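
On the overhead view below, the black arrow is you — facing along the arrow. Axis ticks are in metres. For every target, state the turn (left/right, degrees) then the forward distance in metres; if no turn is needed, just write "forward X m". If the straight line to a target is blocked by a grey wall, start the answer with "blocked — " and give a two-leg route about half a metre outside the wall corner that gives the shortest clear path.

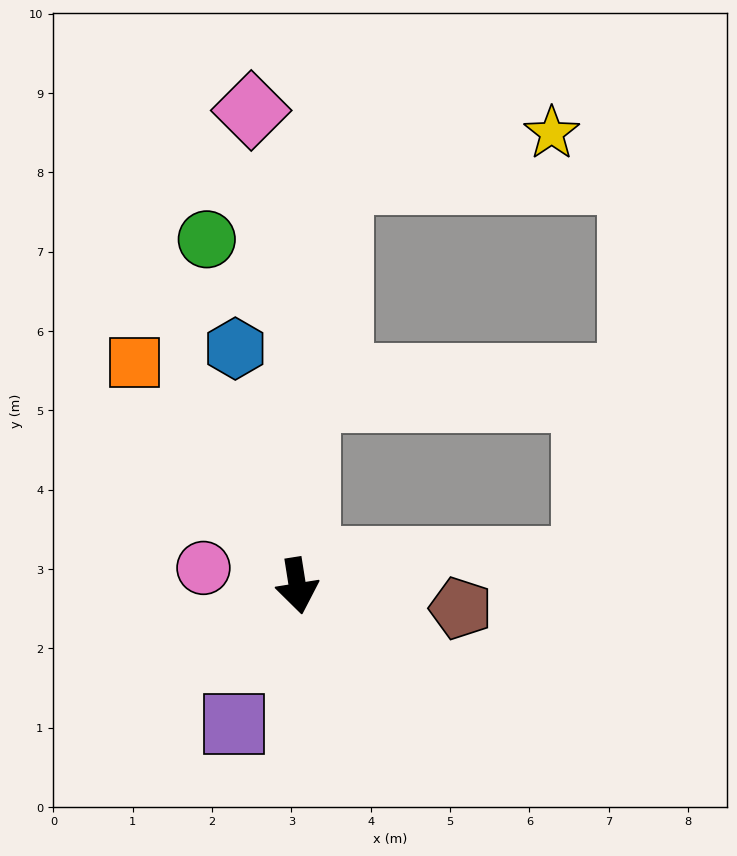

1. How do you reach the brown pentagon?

turn left 73°, forward 2.1 m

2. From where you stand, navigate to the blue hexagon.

turn right 174°, forward 3.1 m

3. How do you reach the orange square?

turn right 153°, forward 3.5 m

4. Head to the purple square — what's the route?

turn right 34°, forward 1.9 m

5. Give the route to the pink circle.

turn right 110°, forward 1.2 m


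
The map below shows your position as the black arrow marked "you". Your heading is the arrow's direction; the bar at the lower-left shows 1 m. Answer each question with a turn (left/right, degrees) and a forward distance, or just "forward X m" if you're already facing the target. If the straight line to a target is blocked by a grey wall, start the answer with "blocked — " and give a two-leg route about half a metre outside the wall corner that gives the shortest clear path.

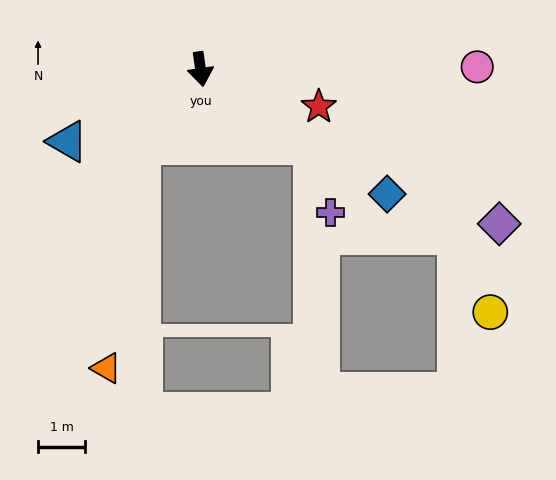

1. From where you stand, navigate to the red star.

turn left 64°, forward 2.6 m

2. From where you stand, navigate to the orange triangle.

blocked — turn right 46°, forward 2.1 m, then turn left 29°, forward 4.8 m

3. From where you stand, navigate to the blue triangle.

turn right 70°, forward 3.2 m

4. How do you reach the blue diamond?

turn left 48°, forward 4.8 m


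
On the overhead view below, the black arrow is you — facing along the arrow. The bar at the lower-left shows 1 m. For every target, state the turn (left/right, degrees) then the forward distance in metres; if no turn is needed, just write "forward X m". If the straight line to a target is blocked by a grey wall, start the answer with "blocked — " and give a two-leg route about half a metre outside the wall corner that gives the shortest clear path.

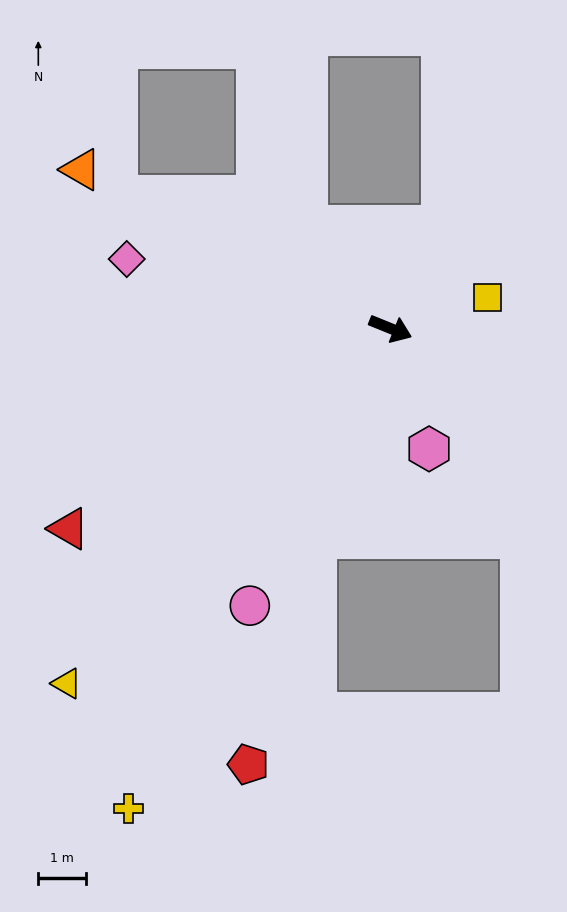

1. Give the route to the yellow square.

turn left 40°, forward 2.2 m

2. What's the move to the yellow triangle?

turn right 110°, forward 10.1 m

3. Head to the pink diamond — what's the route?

turn right 173°, forward 5.8 m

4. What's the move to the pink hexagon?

turn right 50°, forward 2.7 m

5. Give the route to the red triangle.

turn right 126°, forward 8.0 m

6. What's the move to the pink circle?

turn right 95°, forward 6.6 m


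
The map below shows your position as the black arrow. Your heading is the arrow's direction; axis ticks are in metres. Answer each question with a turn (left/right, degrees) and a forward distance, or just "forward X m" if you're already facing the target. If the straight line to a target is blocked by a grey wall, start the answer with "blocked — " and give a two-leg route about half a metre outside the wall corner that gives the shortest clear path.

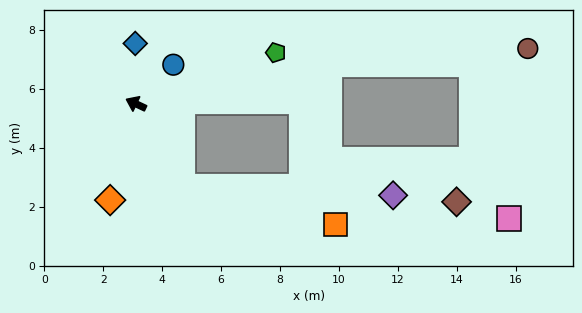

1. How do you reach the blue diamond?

turn right 64°, forward 2.1 m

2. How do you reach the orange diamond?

turn left 100°, forward 3.4 m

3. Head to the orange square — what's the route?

blocked — turn left 145°, forward 3.2 m, then turn left 46°, forward 5.3 m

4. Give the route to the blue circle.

turn right 108°, forward 1.8 m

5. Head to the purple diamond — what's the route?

blocked — turn left 145°, forward 3.2 m, then turn left 58°, forward 7.1 m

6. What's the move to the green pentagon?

turn right 135°, forward 5.1 m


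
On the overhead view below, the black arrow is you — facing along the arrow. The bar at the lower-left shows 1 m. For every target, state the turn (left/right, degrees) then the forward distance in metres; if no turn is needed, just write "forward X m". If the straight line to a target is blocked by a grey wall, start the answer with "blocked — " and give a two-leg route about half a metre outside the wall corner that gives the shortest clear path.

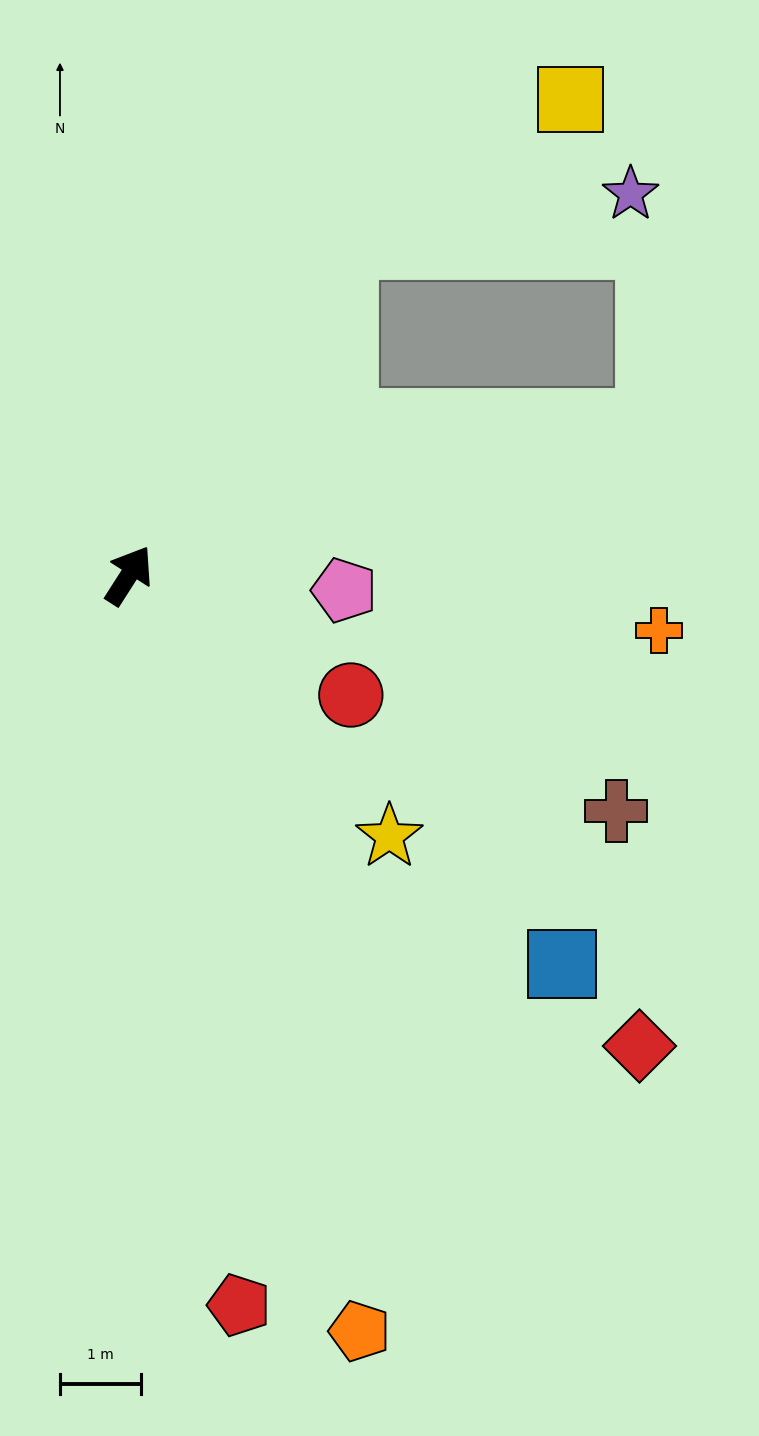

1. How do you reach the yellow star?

turn right 102°, forward 4.5 m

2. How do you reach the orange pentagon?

turn right 130°, forward 9.7 m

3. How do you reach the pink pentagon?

turn right 61°, forward 2.7 m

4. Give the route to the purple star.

blocked — forward 4.8 m, then turn right 47°, forward 3.6 m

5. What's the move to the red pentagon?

turn right 139°, forward 9.1 m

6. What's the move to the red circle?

turn right 86°, forward 3.1 m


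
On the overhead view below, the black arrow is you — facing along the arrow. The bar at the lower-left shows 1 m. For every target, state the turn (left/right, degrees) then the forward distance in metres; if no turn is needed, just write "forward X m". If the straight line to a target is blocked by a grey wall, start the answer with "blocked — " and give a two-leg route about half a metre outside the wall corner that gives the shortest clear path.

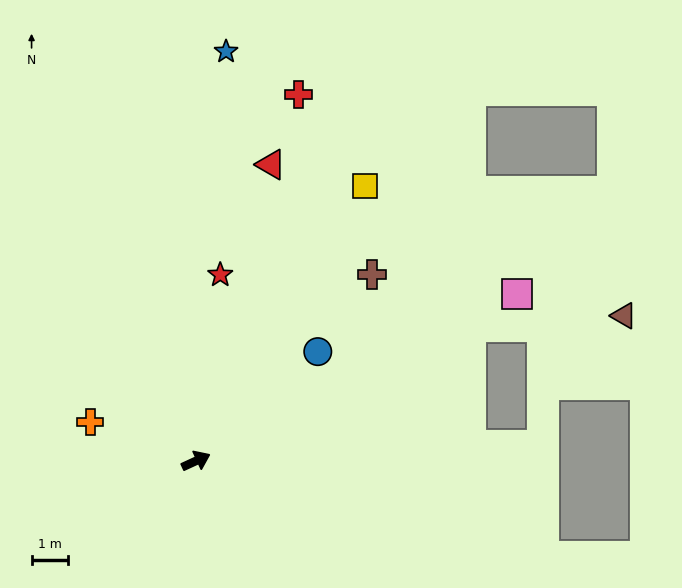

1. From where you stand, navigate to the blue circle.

turn left 17°, forward 4.5 m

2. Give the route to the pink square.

turn left 3°, forward 10.0 m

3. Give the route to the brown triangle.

blocked — forward 8.5 m, then turn right 21°, forward 4.3 m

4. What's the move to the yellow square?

turn left 34°, forward 8.9 m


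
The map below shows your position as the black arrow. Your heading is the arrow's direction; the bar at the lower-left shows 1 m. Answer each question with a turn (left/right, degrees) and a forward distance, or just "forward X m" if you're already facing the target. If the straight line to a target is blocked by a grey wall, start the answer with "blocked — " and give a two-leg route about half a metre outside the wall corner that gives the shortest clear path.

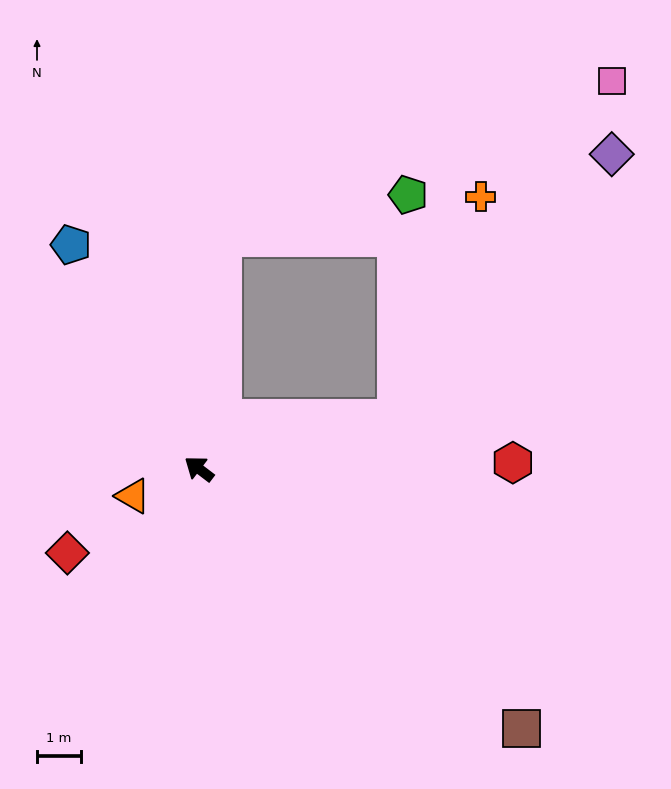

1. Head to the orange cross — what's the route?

blocked — turn right 128°, forward 4.6 m, then turn left 54°, forward 5.4 m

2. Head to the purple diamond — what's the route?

blocked — turn right 128°, forward 4.6 m, then turn left 36°, forward 7.7 m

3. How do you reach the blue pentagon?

turn right 23°, forward 5.8 m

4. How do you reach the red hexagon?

turn right 142°, forward 7.1 m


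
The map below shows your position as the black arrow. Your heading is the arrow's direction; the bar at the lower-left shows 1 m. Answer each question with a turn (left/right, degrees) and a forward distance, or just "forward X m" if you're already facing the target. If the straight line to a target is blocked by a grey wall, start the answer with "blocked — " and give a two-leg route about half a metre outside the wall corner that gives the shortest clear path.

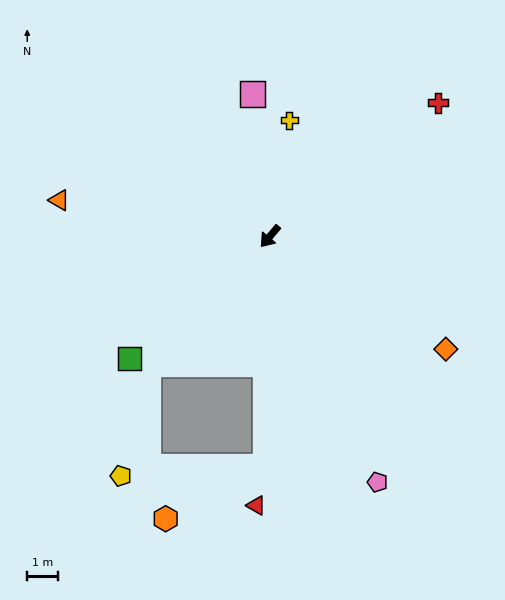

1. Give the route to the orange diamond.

turn left 98°, forward 6.8 m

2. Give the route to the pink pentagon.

turn left 64°, forward 8.8 m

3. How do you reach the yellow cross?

turn right 149°, forward 3.8 m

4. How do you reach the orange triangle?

turn right 60°, forward 7.0 m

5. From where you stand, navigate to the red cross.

turn left 169°, forward 7.0 m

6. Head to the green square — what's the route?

turn right 9°, forward 6.1 m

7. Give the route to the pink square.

turn right 133°, forward 4.7 m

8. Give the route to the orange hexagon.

blocked — turn left 39°, forward 7.5 m, then turn right 61°, forward 3.7 m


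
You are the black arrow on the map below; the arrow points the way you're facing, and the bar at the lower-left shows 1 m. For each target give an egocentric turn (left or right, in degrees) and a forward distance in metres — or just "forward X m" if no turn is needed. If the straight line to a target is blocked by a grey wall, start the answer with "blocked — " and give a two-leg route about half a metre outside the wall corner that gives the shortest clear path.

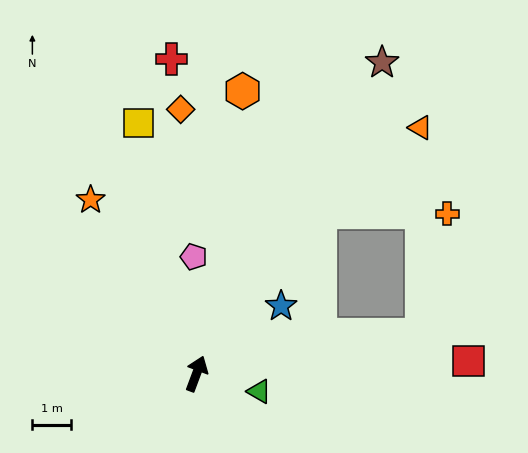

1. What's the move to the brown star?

turn right 10°, forward 9.3 m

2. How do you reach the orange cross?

blocked — turn right 17°, forward 5.2 m, then turn right 53°, forward 3.3 m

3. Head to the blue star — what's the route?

turn right 31°, forward 2.8 m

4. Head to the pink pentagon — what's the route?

turn left 22°, forward 3.0 m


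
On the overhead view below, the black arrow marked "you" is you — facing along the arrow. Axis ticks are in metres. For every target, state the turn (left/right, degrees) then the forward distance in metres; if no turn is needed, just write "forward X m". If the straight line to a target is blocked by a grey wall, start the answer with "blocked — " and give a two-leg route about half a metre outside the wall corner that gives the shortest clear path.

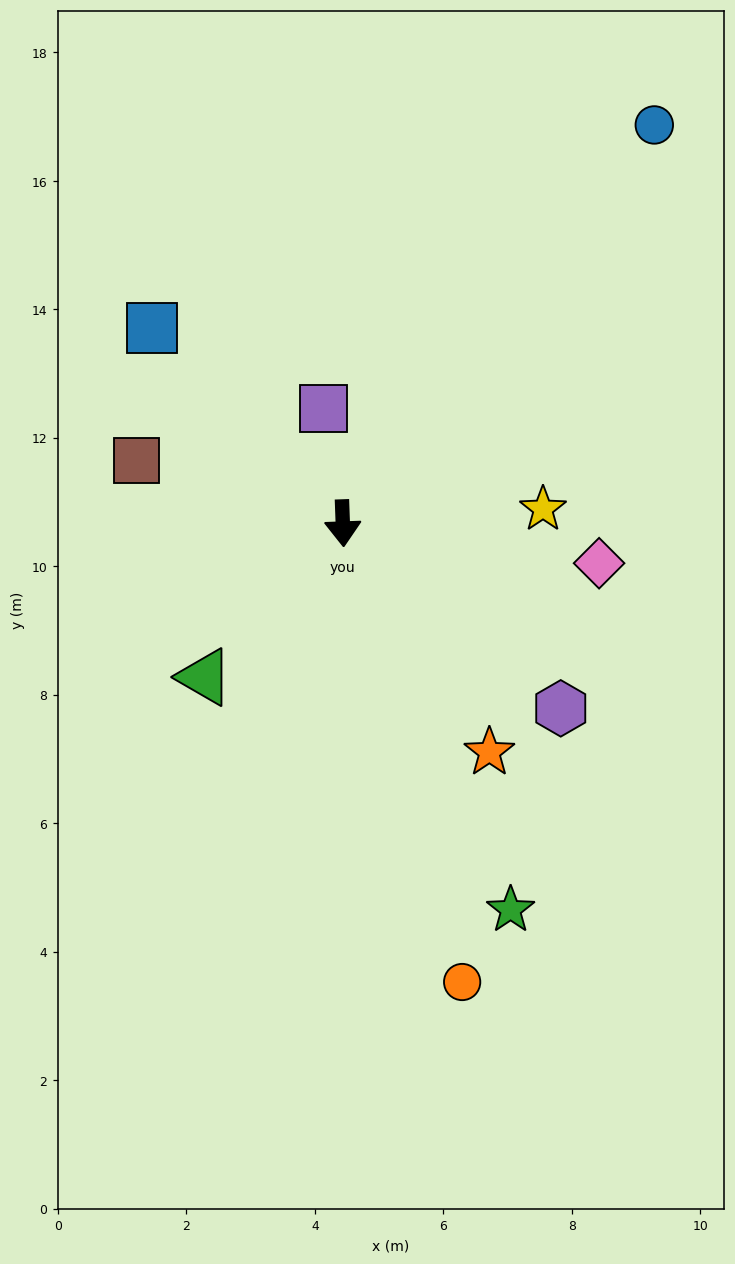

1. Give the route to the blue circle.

turn left 140°, forward 7.9 m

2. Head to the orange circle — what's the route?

turn left 13°, forward 7.4 m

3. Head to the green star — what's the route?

turn left 21°, forward 6.6 m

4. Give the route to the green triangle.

turn right 44°, forward 3.2 m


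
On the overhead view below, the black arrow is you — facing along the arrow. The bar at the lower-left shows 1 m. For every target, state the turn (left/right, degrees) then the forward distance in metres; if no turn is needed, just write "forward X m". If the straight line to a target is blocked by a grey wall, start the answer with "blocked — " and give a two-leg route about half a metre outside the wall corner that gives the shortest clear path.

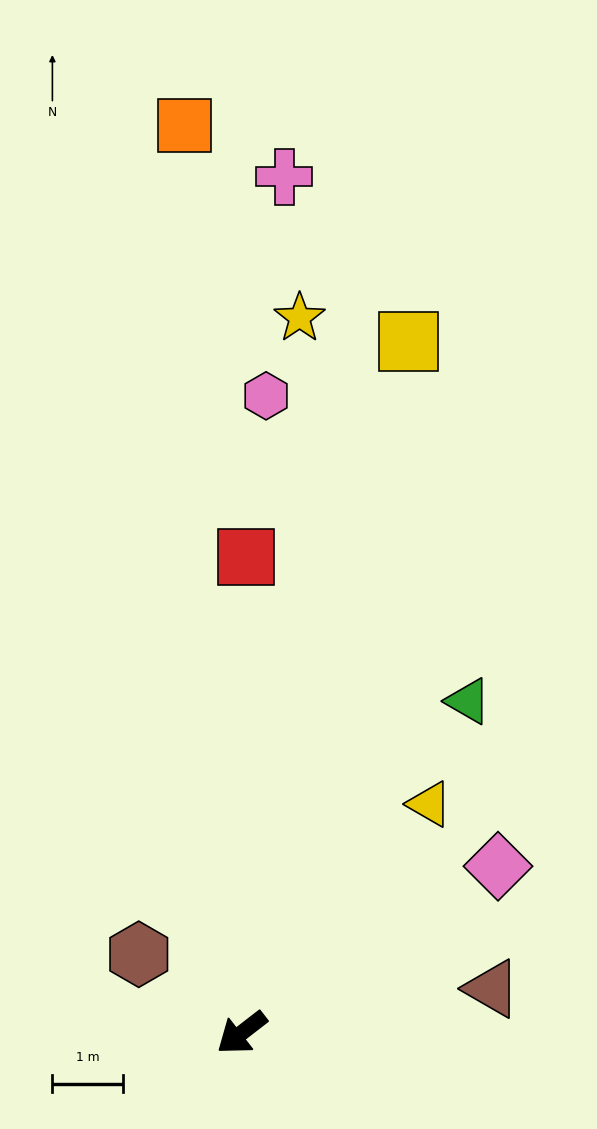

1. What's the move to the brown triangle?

turn left 152°, forward 3.6 m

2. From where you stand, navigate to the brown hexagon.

turn right 75°, forward 1.8 m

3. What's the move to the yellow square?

turn right 141°, forward 10.0 m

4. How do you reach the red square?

turn right 128°, forward 6.7 m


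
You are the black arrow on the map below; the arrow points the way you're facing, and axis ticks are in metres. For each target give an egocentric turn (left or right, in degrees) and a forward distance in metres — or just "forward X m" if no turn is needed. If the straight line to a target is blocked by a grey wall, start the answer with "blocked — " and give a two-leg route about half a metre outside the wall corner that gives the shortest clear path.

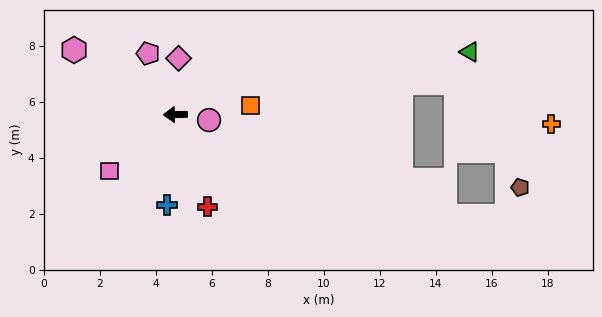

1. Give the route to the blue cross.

turn left 84°, forward 3.2 m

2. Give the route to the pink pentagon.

turn right 67°, forward 2.4 m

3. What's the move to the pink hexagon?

turn right 34°, forward 4.3 m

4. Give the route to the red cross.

turn left 108°, forward 3.5 m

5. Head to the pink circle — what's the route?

turn left 170°, forward 1.2 m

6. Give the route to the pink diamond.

turn right 94°, forward 2.0 m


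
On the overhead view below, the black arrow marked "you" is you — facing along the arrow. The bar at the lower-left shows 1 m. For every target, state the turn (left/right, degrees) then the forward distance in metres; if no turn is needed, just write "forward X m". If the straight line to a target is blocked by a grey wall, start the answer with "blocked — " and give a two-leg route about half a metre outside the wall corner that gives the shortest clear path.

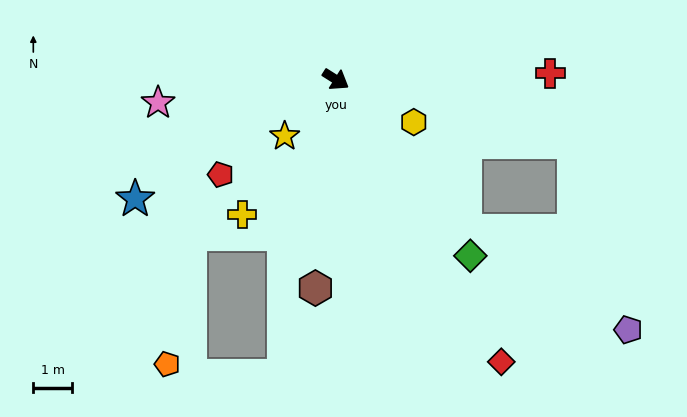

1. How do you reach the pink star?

turn right 140°, forward 4.6 m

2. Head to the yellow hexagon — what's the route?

turn left 4°, forward 2.3 m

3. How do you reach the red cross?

turn left 34°, forward 5.5 m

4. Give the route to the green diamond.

turn right 20°, forward 5.7 m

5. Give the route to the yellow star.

turn right 100°, forward 2.0 m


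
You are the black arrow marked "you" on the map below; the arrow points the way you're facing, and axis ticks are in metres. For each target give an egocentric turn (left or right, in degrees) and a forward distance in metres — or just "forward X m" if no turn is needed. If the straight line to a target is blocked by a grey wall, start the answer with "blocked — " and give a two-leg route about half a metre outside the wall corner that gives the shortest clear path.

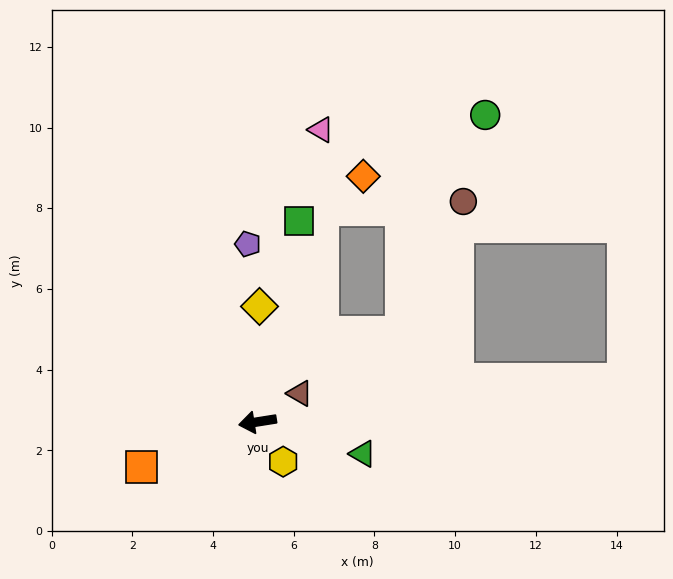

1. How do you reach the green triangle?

turn left 154°, forward 2.7 m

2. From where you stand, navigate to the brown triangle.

turn right 155°, forward 1.3 m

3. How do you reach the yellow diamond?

turn right 100°, forward 2.9 m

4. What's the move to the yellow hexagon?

turn left 114°, forward 1.2 m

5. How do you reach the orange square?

turn left 12°, forward 3.1 m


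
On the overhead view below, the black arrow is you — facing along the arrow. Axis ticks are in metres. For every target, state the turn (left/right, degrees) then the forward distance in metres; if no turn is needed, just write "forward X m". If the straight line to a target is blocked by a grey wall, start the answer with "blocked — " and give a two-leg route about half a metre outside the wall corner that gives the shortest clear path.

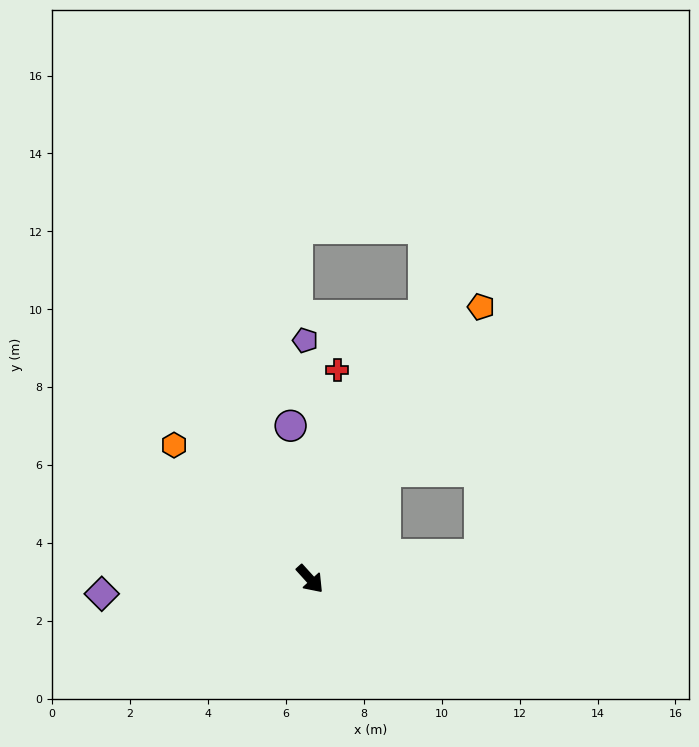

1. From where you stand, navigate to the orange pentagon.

turn left 106°, forward 8.3 m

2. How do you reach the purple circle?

turn left 145°, forward 4.0 m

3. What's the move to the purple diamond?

turn right 128°, forward 5.4 m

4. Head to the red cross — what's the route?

turn left 130°, forward 5.4 m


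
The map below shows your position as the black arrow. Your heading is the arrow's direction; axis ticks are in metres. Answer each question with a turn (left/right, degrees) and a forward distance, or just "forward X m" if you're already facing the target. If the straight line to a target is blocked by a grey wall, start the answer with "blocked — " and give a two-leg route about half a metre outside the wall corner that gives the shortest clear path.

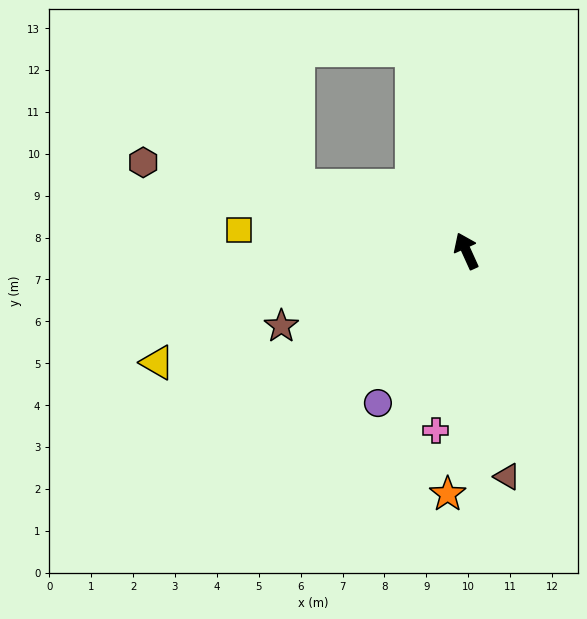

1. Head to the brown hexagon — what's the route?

turn left 50°, forward 8.0 m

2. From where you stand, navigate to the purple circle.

turn left 125°, forward 4.2 m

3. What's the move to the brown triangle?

turn left 166°, forward 5.5 m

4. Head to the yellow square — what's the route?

turn left 60°, forward 5.4 m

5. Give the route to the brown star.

turn left 88°, forward 4.8 m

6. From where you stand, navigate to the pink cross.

turn left 146°, forward 4.3 m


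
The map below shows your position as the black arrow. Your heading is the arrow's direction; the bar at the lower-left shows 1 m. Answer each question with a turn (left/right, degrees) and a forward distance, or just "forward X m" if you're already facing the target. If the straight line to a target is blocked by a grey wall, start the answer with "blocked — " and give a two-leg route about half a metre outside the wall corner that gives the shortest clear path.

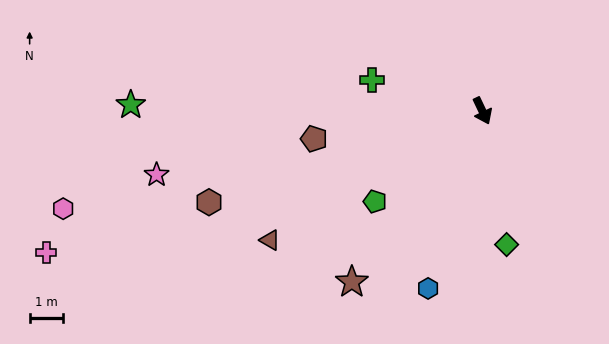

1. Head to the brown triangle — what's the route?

turn right 84°, forward 7.4 m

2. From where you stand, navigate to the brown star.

turn right 63°, forward 6.4 m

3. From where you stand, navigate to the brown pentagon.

turn right 106°, forward 5.1 m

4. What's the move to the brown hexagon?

turn right 97°, forward 8.6 m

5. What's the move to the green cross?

turn right 131°, forward 3.4 m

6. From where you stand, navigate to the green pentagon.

turn right 75°, forward 4.2 m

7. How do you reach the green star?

turn right 116°, forward 10.4 m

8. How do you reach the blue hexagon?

turn right 42°, forward 5.5 m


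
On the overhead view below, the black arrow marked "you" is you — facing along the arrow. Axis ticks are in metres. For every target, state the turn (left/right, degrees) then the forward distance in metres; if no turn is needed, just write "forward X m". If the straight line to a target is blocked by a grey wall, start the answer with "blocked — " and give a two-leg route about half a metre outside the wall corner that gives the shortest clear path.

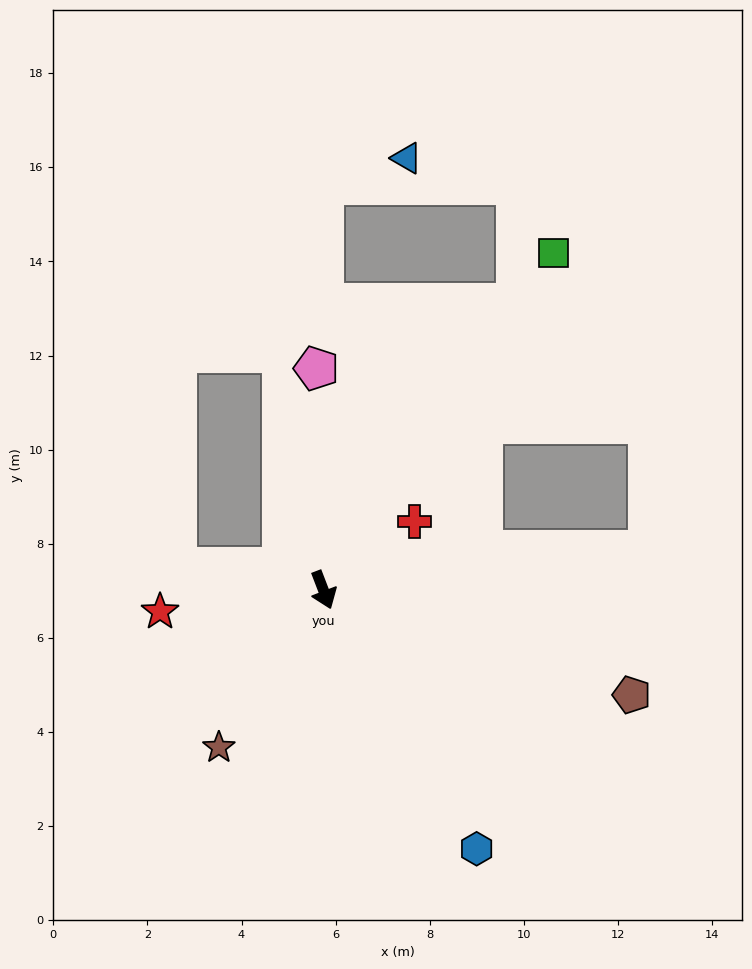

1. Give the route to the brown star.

turn right 55°, forward 4.0 m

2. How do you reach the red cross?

turn left 106°, forward 2.4 m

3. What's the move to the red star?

turn right 103°, forward 3.5 m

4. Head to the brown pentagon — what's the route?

turn left 50°, forward 6.9 m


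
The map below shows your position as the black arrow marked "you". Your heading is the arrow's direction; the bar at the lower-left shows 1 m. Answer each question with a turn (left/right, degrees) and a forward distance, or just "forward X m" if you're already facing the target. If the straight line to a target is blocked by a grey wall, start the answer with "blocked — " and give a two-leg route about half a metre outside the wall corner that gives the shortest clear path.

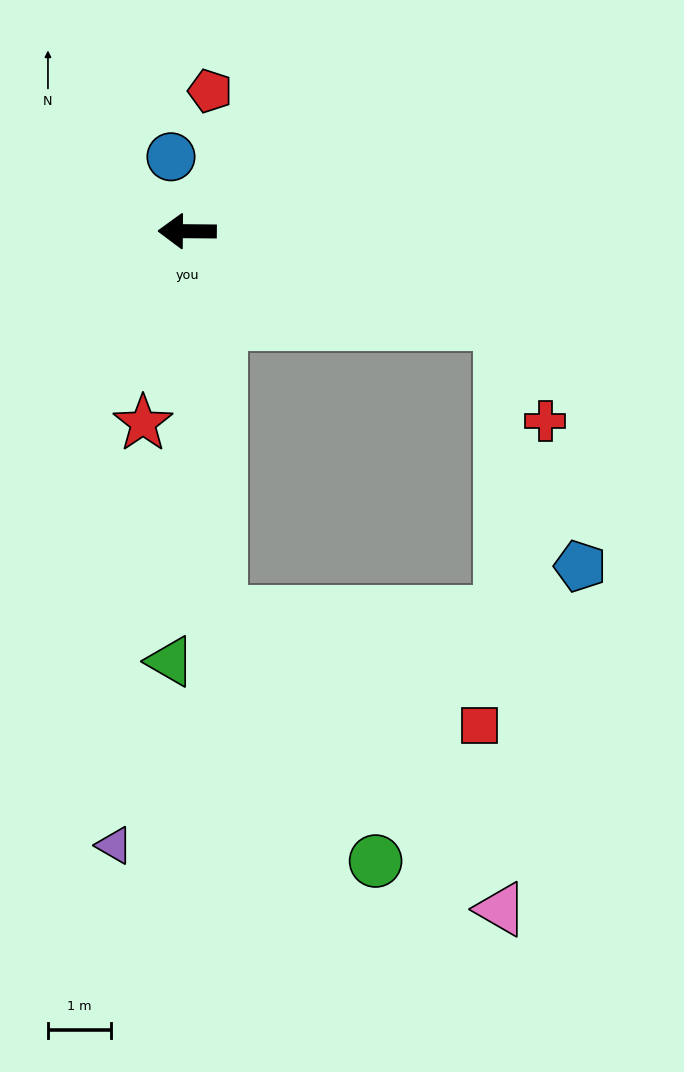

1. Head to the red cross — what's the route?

blocked — turn left 164°, forward 5.2 m, then turn right 49°, forward 1.7 m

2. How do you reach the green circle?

blocked — turn left 95°, forward 6.1 m, then turn left 27°, forward 4.7 m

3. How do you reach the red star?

turn left 78°, forward 3.1 m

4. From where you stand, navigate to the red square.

blocked — turn left 95°, forward 6.1 m, then turn left 62°, forward 4.5 m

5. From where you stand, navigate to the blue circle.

turn right 77°, forward 1.2 m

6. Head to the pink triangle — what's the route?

blocked — turn left 95°, forward 6.1 m, then turn left 39°, forward 6.5 m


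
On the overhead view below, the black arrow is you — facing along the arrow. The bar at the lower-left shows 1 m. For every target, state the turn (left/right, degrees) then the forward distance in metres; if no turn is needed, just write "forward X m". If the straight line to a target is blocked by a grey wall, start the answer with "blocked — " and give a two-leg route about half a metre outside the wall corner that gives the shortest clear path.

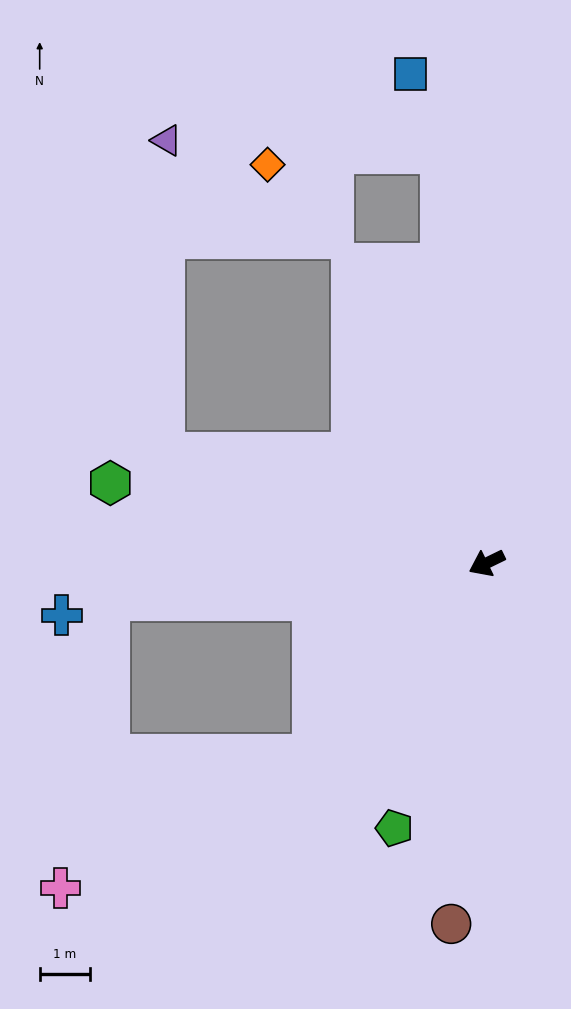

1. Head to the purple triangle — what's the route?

blocked — turn right 45°, forward 6.8 m, then turn right 71°, forward 6.3 m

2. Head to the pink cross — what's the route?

blocked — turn left 22°, forward 5.2 m, then turn right 20°, forward 5.7 m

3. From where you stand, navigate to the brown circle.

turn left 58°, forward 7.2 m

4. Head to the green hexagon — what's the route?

turn right 38°, forward 7.7 m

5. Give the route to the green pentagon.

turn left 45°, forward 5.6 m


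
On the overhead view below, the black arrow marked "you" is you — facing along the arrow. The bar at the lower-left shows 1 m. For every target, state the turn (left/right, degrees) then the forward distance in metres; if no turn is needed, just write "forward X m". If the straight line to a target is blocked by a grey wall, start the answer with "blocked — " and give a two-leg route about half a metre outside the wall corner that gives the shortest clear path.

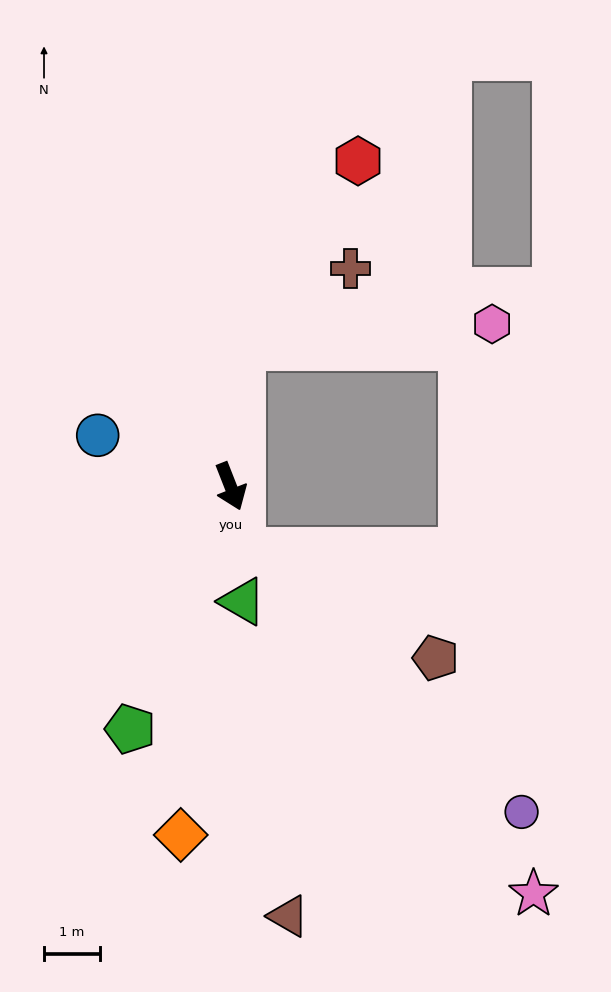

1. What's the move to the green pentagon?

turn right 44°, forward 4.7 m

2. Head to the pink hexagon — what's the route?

blocked — turn left 154°, forward 2.5 m, then turn right 80°, forward 4.5 m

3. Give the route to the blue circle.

turn right 132°, forward 2.5 m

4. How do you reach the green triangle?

turn right 16°, forward 2.1 m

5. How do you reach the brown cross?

blocked — turn left 154°, forward 2.5 m, then turn right 50°, forward 2.4 m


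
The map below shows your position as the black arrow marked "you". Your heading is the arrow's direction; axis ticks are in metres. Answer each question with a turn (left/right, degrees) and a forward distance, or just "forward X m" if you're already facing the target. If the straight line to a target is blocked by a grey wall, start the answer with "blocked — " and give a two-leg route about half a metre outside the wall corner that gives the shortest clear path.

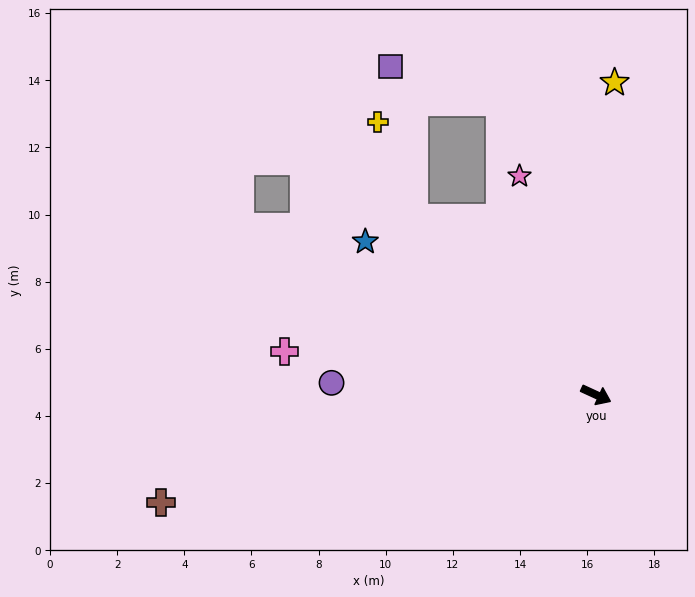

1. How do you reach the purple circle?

turn right 158°, forward 7.9 m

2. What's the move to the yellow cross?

blocked — turn left 161°, forward 7.6 m, then turn right 26°, forward 3.1 m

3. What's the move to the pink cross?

turn right 163°, forward 9.4 m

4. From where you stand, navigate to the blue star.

turn left 171°, forward 8.2 m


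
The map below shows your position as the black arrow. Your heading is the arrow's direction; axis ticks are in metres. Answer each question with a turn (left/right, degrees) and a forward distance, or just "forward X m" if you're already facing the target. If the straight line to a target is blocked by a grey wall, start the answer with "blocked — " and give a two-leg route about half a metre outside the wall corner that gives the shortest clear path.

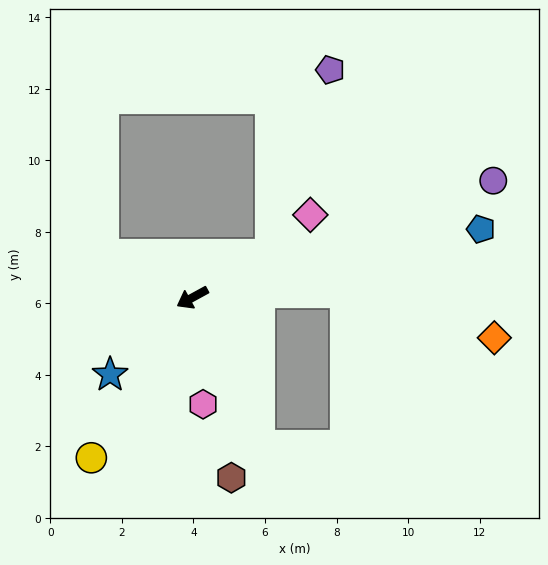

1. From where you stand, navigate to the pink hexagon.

turn left 67°, forward 3.0 m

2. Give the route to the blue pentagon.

turn left 165°, forward 8.3 m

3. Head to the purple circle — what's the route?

turn left 173°, forward 9.0 m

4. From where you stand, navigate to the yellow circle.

turn left 29°, forward 5.3 m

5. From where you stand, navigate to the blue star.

turn left 14°, forward 3.1 m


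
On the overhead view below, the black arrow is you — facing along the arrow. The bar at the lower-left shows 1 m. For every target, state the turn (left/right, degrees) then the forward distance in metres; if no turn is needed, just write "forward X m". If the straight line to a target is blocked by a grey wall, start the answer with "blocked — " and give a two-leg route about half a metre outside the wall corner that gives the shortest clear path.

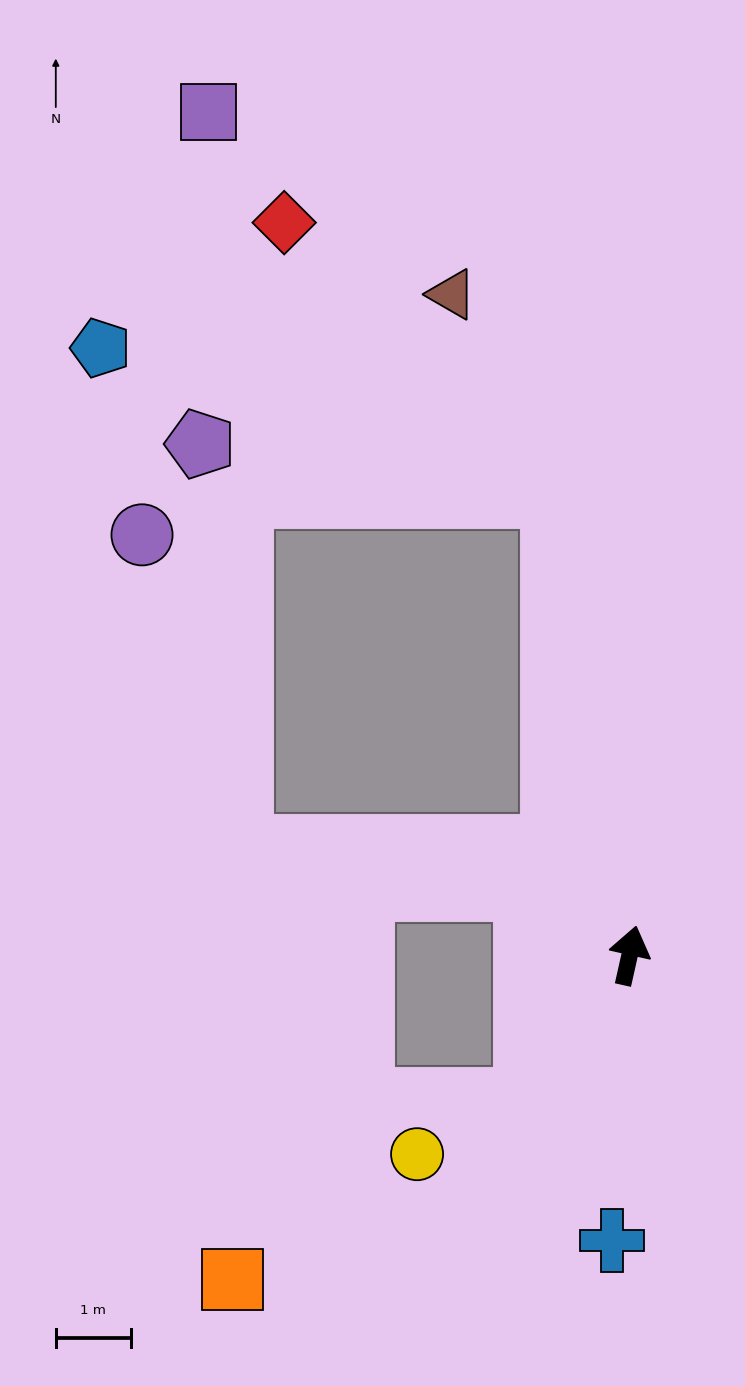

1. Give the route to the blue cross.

turn right 171°, forward 3.8 m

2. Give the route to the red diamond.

blocked — turn left 22°, forward 6.2 m, then turn left 35°, forward 5.1 m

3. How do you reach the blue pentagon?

blocked — turn left 22°, forward 6.2 m, then turn left 62°, forward 6.3 m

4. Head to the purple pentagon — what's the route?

blocked — turn left 22°, forward 6.2 m, then turn left 72°, forward 4.7 m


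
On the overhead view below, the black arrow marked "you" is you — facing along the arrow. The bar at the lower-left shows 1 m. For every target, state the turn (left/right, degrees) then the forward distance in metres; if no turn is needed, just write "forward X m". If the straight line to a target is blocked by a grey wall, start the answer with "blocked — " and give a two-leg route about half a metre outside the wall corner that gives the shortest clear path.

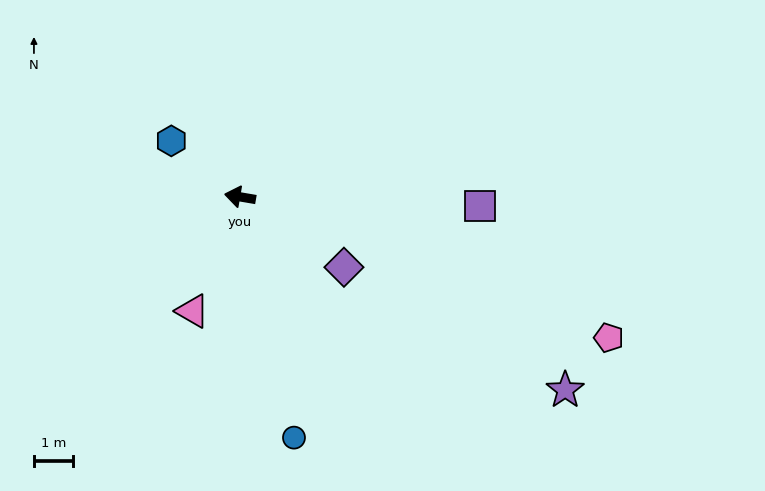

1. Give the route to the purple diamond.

turn left 156°, forward 3.2 m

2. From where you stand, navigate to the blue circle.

turn left 112°, forward 6.3 m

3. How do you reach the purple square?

turn right 173°, forward 6.1 m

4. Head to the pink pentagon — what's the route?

turn left 169°, forward 10.1 m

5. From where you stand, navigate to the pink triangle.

turn left 77°, forward 3.2 m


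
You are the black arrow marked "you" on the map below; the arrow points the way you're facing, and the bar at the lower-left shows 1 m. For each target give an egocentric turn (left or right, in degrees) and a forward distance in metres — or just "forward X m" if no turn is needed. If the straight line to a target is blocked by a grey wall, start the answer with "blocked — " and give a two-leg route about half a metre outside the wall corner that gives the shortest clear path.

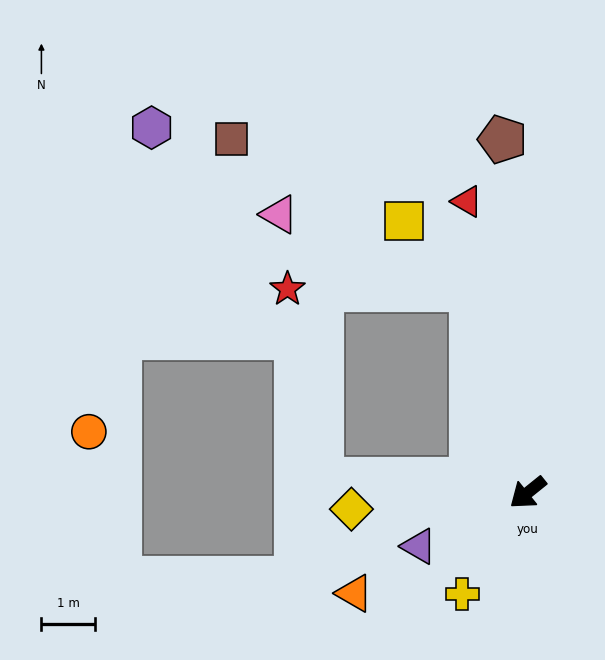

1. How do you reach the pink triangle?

blocked — turn right 114°, forward 4.0 m, then turn left 54°, forward 3.9 m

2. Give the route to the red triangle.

turn right 117°, forward 5.6 m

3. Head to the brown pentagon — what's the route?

turn right 125°, forward 6.7 m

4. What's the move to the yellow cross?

turn left 18°, forward 2.3 m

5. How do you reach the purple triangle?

turn right 13°, forward 2.3 m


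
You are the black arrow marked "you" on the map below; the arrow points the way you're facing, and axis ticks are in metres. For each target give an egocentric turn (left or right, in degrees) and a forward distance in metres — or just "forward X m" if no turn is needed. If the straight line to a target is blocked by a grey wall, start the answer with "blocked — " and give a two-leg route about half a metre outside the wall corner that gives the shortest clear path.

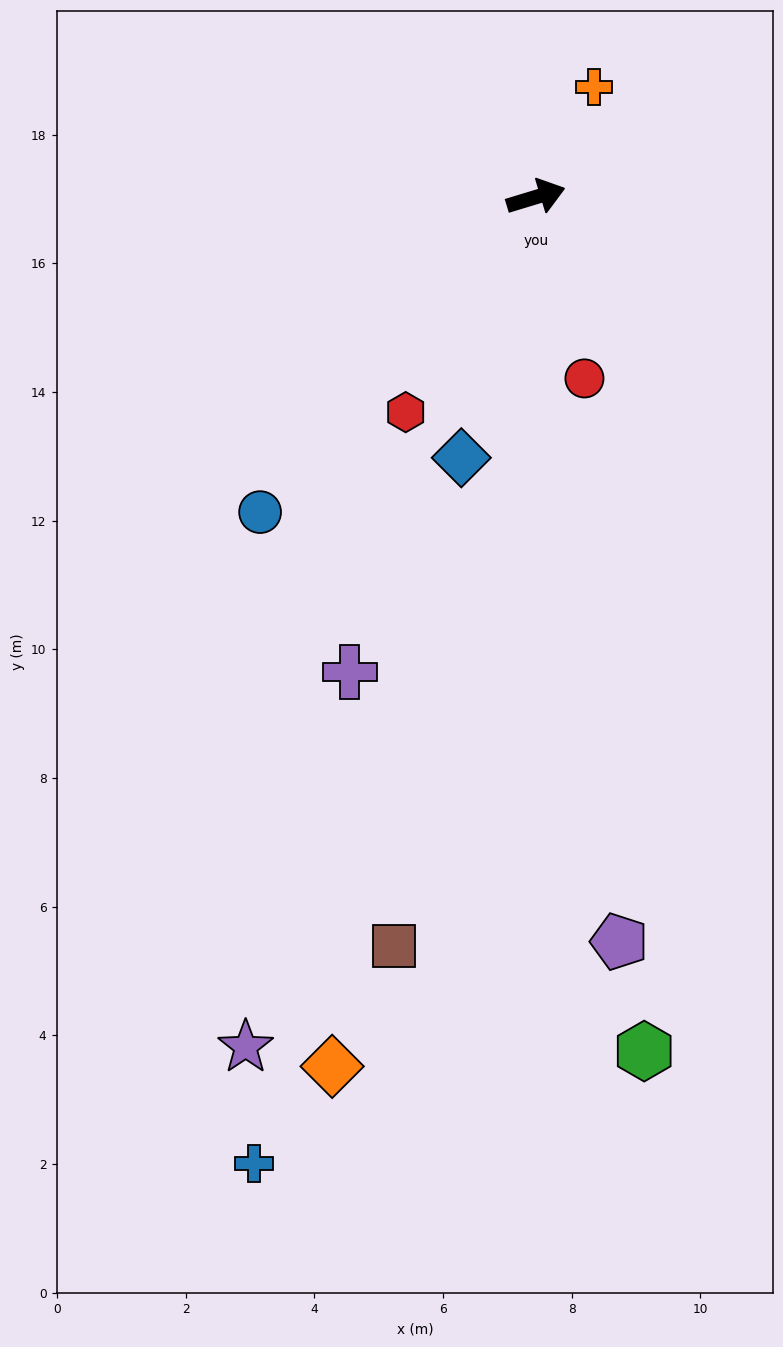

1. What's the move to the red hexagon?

turn right 138°, forward 3.9 m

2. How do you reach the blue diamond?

turn right 123°, forward 4.2 m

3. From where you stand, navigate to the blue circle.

turn right 148°, forward 6.5 m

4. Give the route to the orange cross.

turn left 45°, forward 1.9 m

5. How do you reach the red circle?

turn right 92°, forward 2.9 m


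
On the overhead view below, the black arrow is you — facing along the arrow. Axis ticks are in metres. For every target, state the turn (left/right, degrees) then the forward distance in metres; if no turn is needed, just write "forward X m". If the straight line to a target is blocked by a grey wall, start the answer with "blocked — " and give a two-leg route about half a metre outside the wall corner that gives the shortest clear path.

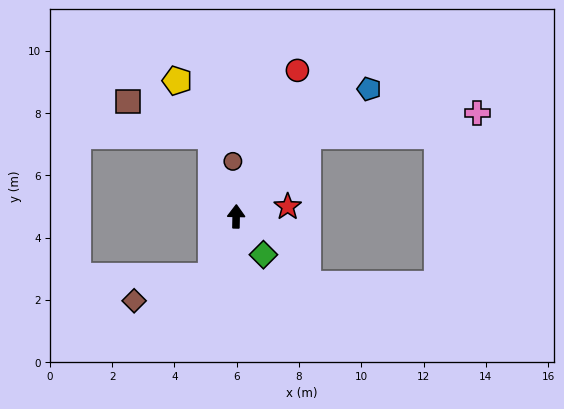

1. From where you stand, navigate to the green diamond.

turn right 143°, forward 1.5 m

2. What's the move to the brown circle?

turn left 4°, forward 1.8 m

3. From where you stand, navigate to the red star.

turn right 78°, forward 1.7 m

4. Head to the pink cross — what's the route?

blocked — turn right 41°, forward 3.5 m, then turn right 40°, forward 5.5 m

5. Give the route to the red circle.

turn right 22°, forward 5.1 m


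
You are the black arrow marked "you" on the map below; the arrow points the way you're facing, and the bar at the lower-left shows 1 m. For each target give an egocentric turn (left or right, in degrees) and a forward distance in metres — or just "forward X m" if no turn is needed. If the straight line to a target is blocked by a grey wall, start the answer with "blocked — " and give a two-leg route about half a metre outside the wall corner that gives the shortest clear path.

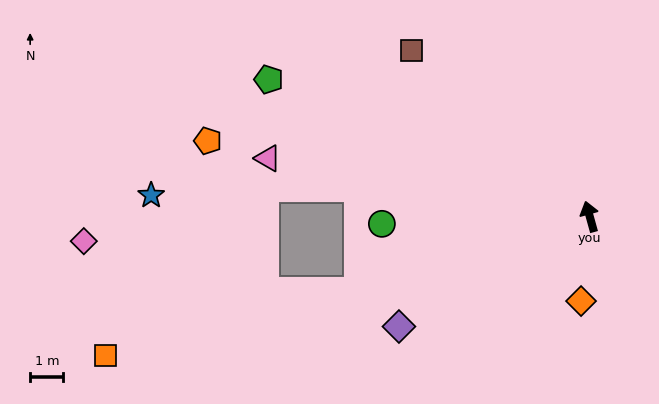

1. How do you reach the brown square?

turn left 31°, forward 7.3 m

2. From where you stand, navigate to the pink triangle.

turn left 64°, forward 9.8 m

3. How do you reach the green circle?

turn left 77°, forward 6.3 m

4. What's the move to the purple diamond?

turn left 104°, forward 6.6 m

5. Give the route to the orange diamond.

turn left 159°, forward 2.6 m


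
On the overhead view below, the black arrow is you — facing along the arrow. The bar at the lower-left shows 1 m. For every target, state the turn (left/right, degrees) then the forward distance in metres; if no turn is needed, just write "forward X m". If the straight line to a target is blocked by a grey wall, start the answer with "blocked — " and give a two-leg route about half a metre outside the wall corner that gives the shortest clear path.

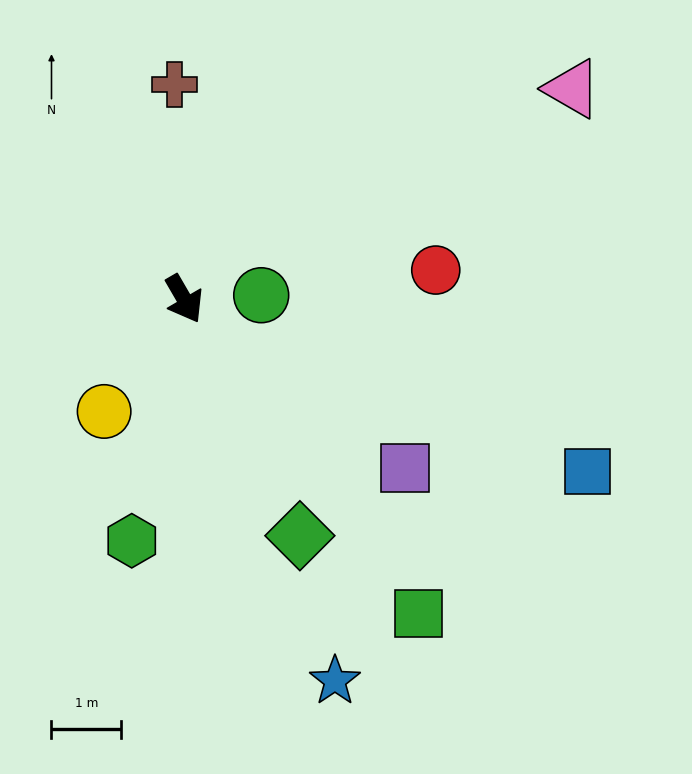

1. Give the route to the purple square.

turn left 22°, forward 4.0 m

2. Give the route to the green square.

turn left 7°, forward 5.6 m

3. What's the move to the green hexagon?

turn right 42°, forward 3.5 m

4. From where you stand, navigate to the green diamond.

turn right 4°, forward 3.8 m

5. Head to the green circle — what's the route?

turn left 63°, forward 1.1 m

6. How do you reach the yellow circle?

turn right 66°, forward 2.0 m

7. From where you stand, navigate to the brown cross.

turn left 152°, forward 3.1 m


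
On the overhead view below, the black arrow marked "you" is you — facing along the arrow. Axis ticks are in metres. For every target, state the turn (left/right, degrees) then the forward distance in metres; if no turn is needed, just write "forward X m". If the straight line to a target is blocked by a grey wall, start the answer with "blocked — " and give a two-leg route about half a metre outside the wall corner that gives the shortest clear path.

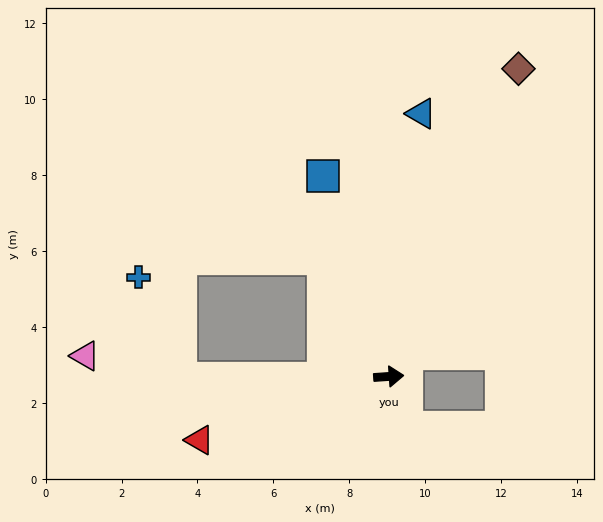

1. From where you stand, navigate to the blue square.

turn left 104°, forward 5.6 m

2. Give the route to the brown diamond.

turn left 63°, forward 8.8 m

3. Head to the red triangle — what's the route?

turn right 165°, forward 5.3 m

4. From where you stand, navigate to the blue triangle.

turn left 79°, forward 7.0 m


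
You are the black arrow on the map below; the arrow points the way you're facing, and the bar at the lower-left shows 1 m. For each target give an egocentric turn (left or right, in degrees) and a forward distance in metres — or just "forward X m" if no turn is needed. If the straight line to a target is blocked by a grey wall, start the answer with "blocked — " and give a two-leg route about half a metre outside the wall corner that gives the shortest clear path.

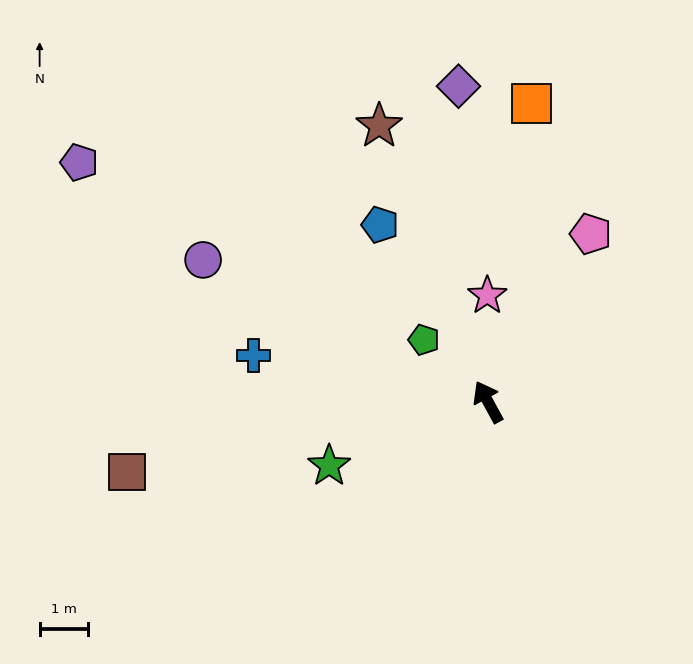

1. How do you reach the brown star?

turn right 7°, forward 6.2 m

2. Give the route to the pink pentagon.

turn right 60°, forward 4.1 m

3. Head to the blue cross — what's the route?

turn left 50°, forward 5.0 m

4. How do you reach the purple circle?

turn left 35°, forward 6.6 m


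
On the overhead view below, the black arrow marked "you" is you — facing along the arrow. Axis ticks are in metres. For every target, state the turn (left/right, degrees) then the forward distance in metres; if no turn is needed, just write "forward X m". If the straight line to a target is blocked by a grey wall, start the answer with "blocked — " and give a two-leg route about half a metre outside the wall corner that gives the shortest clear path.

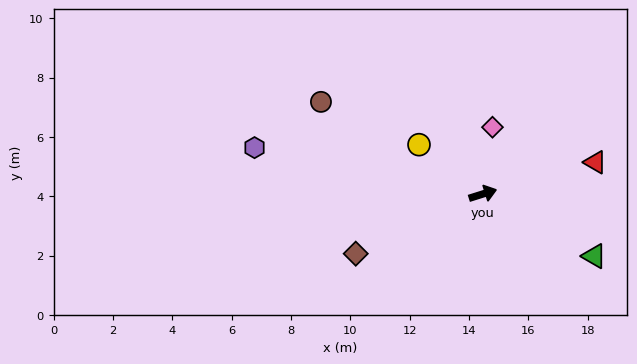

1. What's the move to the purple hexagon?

turn left 151°, forward 7.9 m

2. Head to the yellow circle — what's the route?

turn left 125°, forward 2.7 m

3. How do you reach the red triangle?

forward 3.9 m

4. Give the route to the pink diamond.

turn left 64°, forward 2.3 m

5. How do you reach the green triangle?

turn right 47°, forward 4.3 m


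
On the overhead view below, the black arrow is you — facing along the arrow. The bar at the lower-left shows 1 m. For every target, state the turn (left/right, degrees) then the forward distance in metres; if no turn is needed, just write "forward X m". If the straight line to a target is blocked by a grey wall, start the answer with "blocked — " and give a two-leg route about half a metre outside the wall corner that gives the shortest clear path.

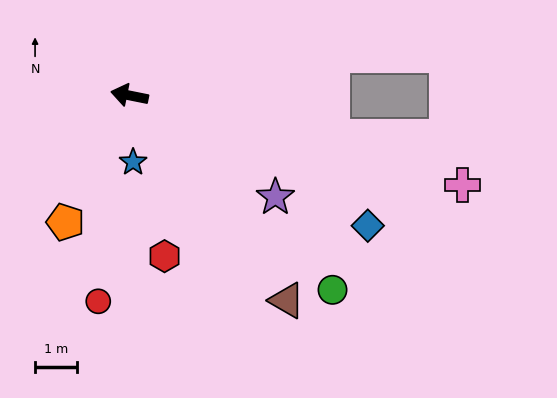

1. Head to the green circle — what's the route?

turn left 148°, forward 6.7 m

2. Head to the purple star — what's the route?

turn left 157°, forward 4.3 m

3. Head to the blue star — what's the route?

turn left 104°, forward 1.6 m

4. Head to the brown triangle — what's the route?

turn left 139°, forward 6.2 m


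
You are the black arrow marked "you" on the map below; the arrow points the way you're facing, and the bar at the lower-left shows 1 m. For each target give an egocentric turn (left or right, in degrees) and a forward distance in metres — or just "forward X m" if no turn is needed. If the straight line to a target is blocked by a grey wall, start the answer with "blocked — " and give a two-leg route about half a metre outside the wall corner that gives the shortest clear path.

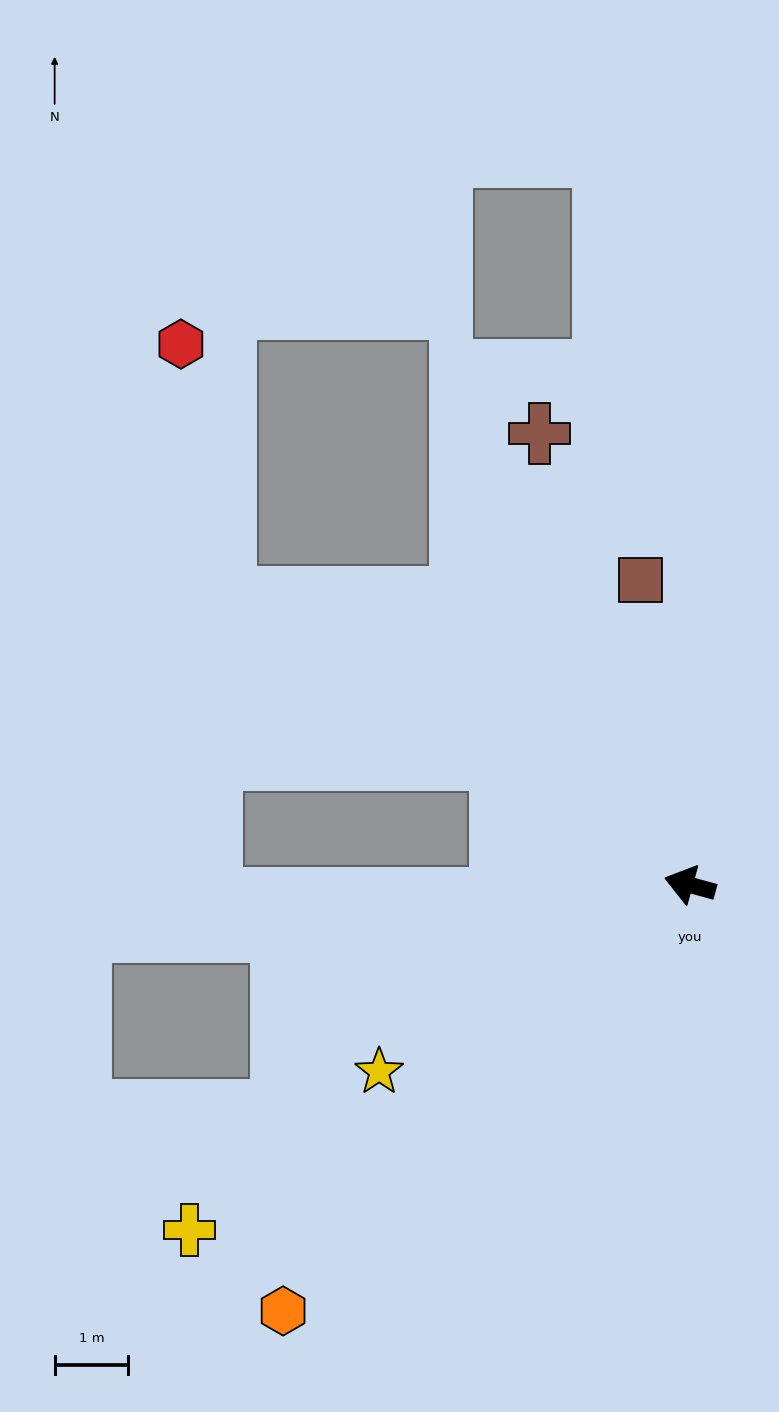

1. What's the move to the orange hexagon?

turn left 62°, forward 8.0 m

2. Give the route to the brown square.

turn right 65°, forward 4.2 m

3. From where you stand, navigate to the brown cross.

turn right 56°, forward 6.5 m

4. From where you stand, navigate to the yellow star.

turn left 46°, forward 4.9 m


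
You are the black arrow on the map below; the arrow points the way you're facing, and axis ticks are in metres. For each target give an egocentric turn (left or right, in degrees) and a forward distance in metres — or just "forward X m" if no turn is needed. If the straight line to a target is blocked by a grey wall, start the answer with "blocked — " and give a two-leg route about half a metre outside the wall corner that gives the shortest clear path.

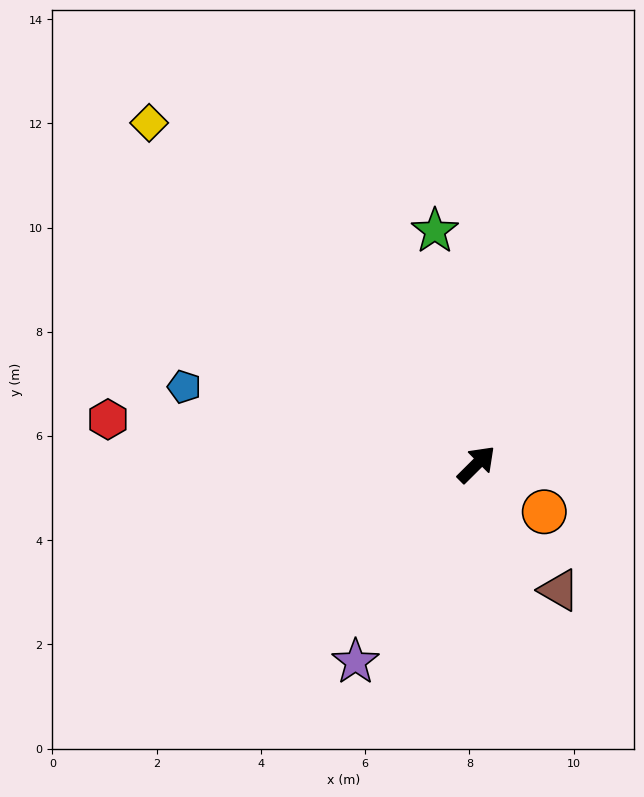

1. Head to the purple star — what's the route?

turn right 166°, forward 4.4 m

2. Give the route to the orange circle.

turn right 80°, forward 1.6 m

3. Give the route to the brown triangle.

turn right 102°, forward 2.9 m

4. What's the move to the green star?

turn left 55°, forward 4.5 m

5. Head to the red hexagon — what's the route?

turn left 128°, forward 7.1 m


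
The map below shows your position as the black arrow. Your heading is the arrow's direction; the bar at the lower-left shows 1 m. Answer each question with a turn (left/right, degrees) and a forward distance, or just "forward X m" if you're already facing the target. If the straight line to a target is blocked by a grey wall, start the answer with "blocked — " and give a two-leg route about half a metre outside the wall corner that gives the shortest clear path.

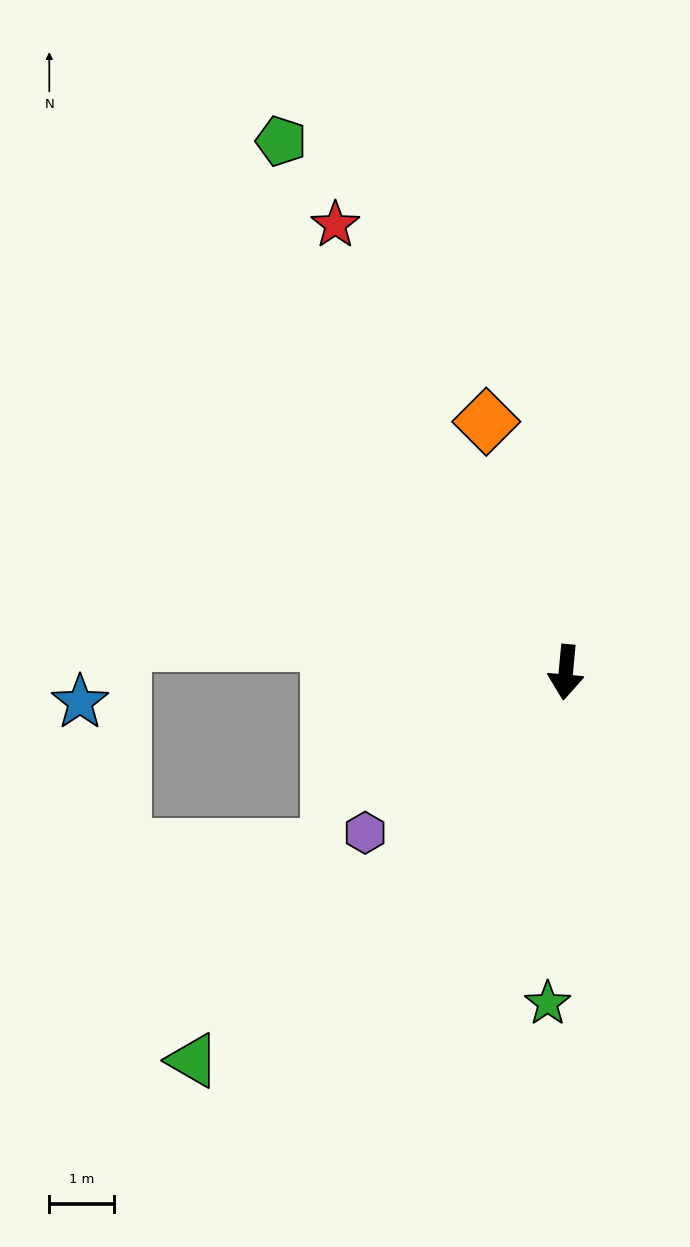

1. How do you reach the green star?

turn left 2°, forward 5.1 m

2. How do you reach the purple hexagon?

turn right 46°, forward 4.0 m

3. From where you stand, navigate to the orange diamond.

turn right 157°, forward 4.1 m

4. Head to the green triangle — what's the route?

turn right 39°, forward 8.3 m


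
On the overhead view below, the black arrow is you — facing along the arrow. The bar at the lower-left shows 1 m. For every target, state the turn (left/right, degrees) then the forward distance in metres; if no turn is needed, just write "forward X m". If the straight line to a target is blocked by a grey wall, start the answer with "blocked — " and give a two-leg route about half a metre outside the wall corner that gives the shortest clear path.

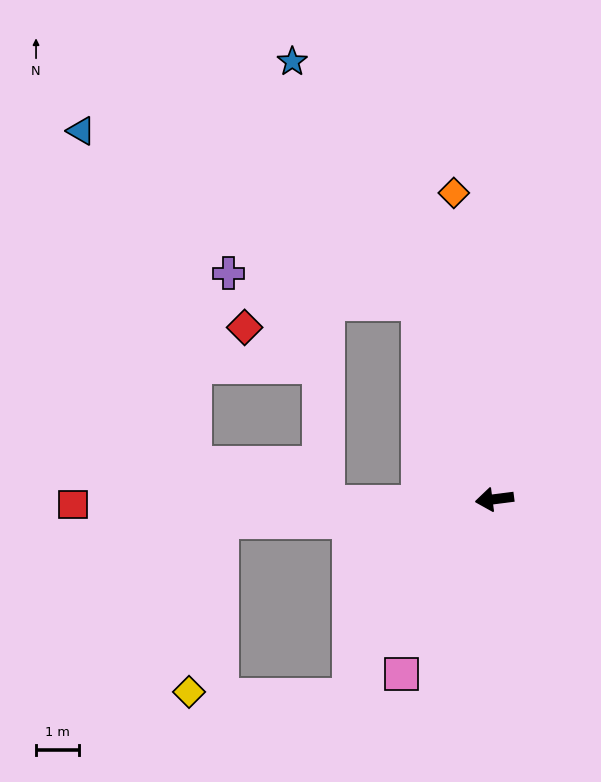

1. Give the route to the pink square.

turn left 55°, forward 4.6 m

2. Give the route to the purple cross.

blocked — turn right 76°, forward 4.9 m, then turn left 60°, forward 4.5 m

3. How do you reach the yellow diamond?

blocked — turn right 3°, forward 6.4 m, then turn left 75°, forward 4.1 m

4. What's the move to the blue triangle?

blocked — turn right 76°, forward 4.9 m, then turn left 42°, forward 8.8 m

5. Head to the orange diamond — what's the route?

turn right 90°, forward 7.2 m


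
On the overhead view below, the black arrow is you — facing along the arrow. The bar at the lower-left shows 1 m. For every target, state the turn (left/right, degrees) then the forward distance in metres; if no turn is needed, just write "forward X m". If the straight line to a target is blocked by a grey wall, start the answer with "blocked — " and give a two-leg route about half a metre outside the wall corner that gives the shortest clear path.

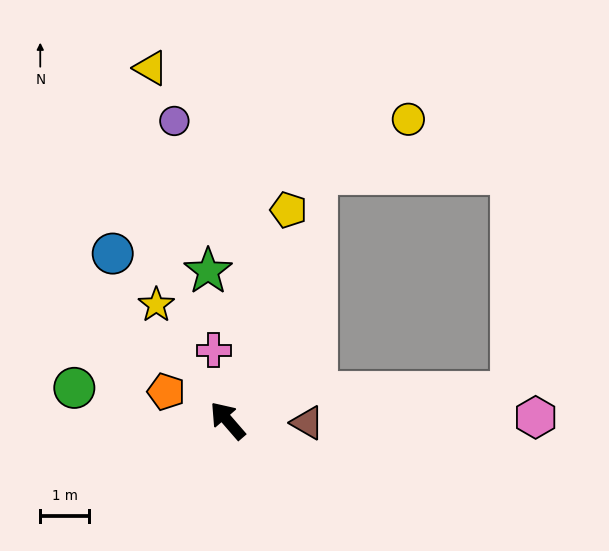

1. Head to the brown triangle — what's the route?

turn right 133°, forward 1.6 m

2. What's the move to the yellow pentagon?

turn right 57°, forward 4.5 m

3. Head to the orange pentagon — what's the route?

turn left 24°, forward 1.4 m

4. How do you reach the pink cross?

turn right 30°, forward 1.5 m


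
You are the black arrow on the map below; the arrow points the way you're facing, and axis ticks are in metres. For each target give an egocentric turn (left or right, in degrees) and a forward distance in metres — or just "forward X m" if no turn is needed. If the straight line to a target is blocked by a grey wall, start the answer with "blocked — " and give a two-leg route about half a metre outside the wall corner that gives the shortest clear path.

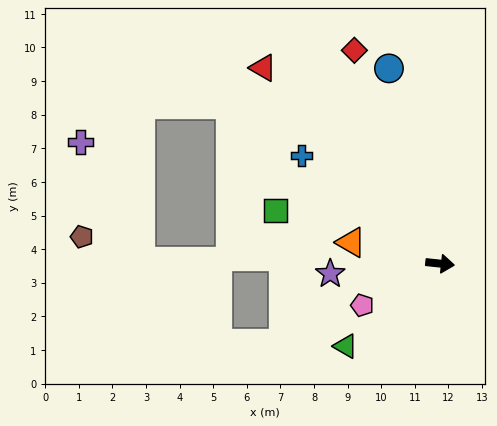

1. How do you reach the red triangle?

turn left 138°, forward 7.9 m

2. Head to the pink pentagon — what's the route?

turn right 146°, forward 2.6 m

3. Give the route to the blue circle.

turn left 111°, forward 6.0 m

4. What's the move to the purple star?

turn right 169°, forward 3.3 m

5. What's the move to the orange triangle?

turn left 173°, forward 2.7 m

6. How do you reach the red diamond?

turn left 118°, forward 6.8 m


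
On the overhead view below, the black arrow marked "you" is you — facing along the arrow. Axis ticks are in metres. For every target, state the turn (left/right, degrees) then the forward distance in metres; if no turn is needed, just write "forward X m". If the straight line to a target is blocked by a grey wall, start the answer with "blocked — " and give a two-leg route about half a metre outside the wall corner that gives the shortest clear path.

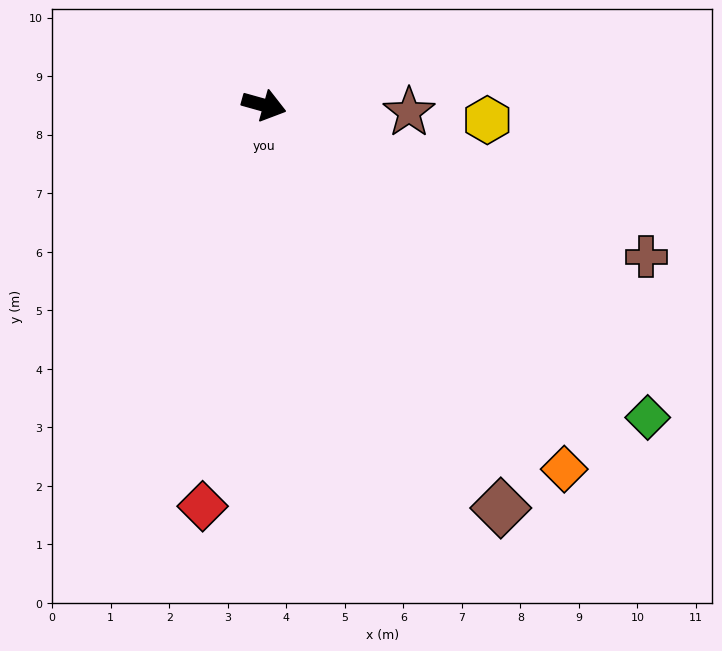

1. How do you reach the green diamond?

turn right 24°, forward 8.5 m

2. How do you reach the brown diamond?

turn right 44°, forward 8.0 m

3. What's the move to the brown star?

turn left 13°, forward 2.5 m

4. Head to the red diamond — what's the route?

turn right 83°, forward 6.9 m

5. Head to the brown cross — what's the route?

turn right 6°, forward 7.0 m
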